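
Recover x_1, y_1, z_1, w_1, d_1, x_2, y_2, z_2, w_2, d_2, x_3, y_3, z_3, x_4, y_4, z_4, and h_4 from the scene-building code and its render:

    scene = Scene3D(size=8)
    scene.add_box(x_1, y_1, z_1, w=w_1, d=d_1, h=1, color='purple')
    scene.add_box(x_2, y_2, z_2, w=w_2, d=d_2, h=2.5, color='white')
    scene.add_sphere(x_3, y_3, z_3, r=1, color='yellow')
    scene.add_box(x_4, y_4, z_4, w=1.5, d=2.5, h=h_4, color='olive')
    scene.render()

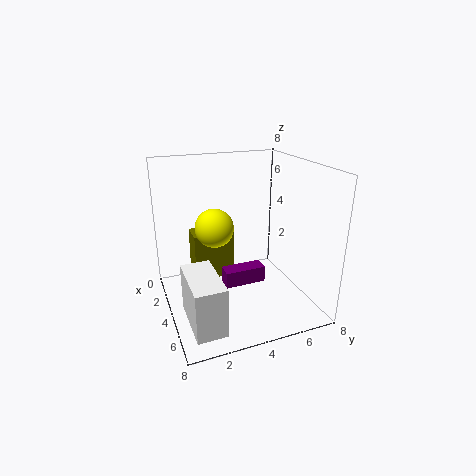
x_1 = 2.5; y_1 = 3.5; z_1 = 0.5; w_1 = 1; d_1 = 2.5; x_2 = 5; y_2 = 0.5; z_2 = 1; w_2 = 3; d_2 = 1.5; x_3 = 4.5; y_3 = 2.5; z_3 = 5; x_4 = 0.5; y_4 = 2; z_4 = 0.5; h_4 = 3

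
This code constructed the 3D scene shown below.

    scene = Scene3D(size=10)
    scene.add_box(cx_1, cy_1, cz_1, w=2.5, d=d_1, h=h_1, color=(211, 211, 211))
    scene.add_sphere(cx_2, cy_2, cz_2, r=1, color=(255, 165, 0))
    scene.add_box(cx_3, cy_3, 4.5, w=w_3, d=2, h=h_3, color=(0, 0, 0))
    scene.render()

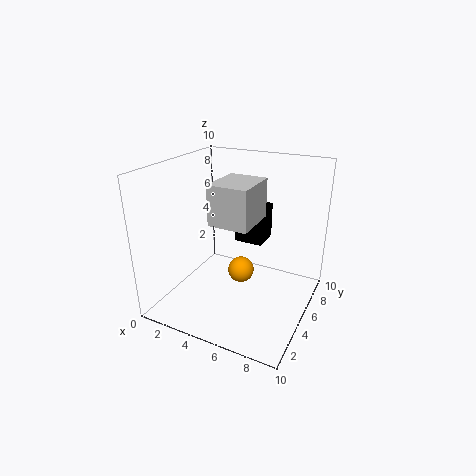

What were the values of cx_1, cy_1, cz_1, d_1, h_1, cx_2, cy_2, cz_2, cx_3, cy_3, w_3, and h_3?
cx_1 = 4.5; cy_1 = 2; cz_1 = 7; d_1 = 3; h_1 = 2.5; cx_2 = 4.5; cy_2 = 6.5; cz_2 = 1.5; cx_3 = 4.5; cy_3 = 5.5; w_3 = 2; h_3 = 2.5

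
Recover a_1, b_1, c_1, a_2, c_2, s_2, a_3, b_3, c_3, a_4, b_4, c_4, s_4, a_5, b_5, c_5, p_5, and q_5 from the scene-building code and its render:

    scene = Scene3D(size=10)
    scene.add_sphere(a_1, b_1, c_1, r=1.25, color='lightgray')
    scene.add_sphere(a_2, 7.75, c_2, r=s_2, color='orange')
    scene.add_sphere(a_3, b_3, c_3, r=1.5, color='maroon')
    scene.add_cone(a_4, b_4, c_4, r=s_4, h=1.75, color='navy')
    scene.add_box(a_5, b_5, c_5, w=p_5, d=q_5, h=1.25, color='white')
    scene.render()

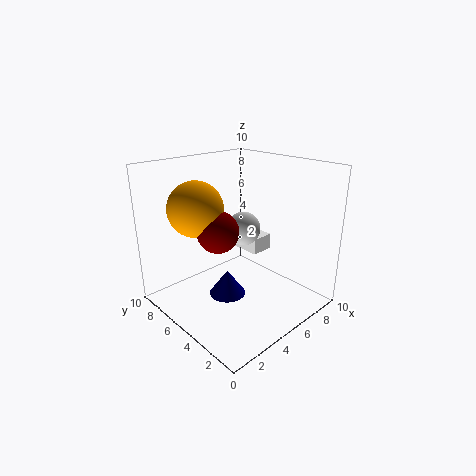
a_1 = 6.5
b_1 = 6
c_1 = 5
a_2 = 3.5
c_2 = 6.75
s_2 = 2
a_3 = 4.25
b_3 = 6.25
c_3 = 5.25
a_4 = 3.75
b_4 = 4.75
c_4 = 1.25
s_4 = 1.25
a_5 = 7.25
b_5 = 5.5
c_5 = 2.75
p_5 = 1.75
q_5 = 2.75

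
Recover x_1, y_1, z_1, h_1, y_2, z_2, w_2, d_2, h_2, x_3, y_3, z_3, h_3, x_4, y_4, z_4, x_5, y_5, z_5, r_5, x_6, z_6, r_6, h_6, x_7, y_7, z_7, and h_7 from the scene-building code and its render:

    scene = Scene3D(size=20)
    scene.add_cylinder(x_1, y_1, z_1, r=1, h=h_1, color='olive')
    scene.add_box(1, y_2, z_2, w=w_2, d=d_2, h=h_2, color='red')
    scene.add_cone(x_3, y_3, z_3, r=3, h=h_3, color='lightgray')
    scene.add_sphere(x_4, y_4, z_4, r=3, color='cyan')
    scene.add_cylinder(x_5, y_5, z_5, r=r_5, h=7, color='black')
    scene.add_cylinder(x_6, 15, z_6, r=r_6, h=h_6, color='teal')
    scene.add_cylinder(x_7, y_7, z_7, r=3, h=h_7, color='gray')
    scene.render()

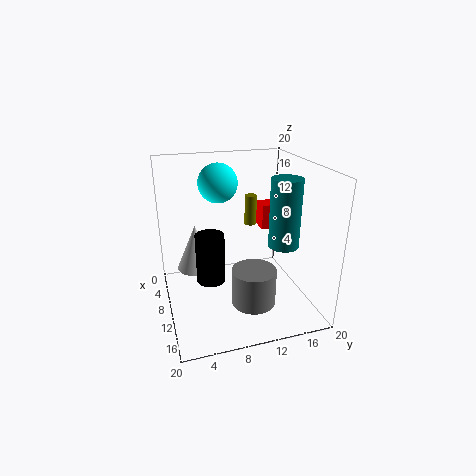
x_1 = 1, y_1 = 15, z_1 = 8, h_1 = 5, y_2 = 16, z_2 = 8, w_2 = 3, d_2 = 3, h_2 = 4, x_3 = 4, y_3 = 5, z_3 = 3, h_3 = 7, x_4 = 3, y_4 = 9, z_4 = 16, x_5 = 10, y_5 = 6, z_5 = 4, r_5 = 2, x_6 = 14, z_6 = 10, r_6 = 2, h_6 = 9, x_7 = 14, y_7 = 11, z_7 = 2, h_7 = 5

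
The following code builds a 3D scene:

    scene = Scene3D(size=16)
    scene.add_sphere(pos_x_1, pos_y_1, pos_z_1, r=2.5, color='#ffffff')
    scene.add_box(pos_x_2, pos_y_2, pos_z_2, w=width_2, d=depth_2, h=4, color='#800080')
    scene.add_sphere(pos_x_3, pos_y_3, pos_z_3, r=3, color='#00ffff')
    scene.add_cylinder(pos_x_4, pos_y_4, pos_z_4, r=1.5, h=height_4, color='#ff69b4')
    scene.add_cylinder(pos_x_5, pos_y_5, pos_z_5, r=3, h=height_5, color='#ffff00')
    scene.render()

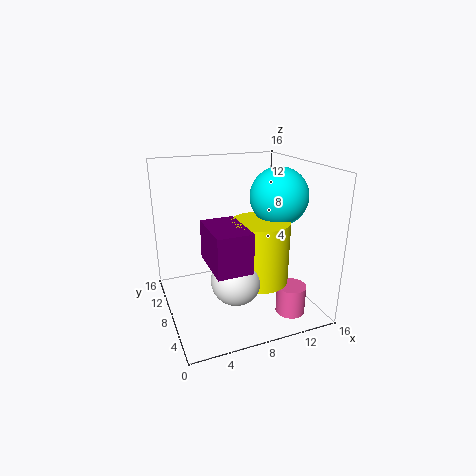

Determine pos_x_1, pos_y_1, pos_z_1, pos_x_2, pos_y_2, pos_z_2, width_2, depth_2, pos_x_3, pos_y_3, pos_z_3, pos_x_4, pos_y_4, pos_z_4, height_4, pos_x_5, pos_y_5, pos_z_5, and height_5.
pos_x_1 = 6; pos_y_1 = 3.5; pos_z_1 = 5.5; pos_x_2 = 3.5; pos_y_2 = 1.5; pos_z_2 = 7; width_2 = 3.5; depth_2 = 5.5; pos_x_3 = 11.5; pos_y_3 = 5.5; pos_z_3 = 13; pos_x_4 = 11.5; pos_y_4 = 2; pos_z_4 = 1.5; height_4 = 3; pos_x_5 = 9; pos_y_5 = 4.5; pos_z_5 = 4.5; height_5 = 6.5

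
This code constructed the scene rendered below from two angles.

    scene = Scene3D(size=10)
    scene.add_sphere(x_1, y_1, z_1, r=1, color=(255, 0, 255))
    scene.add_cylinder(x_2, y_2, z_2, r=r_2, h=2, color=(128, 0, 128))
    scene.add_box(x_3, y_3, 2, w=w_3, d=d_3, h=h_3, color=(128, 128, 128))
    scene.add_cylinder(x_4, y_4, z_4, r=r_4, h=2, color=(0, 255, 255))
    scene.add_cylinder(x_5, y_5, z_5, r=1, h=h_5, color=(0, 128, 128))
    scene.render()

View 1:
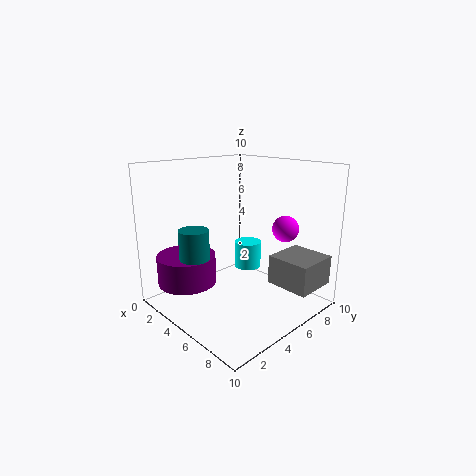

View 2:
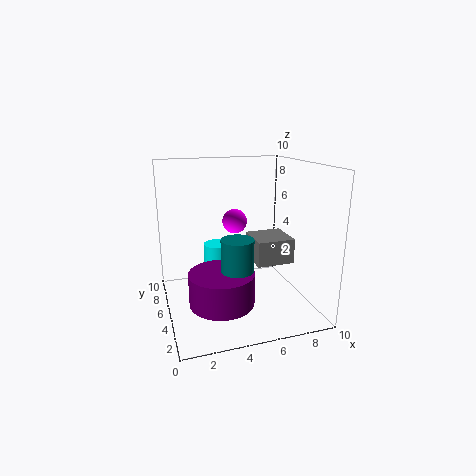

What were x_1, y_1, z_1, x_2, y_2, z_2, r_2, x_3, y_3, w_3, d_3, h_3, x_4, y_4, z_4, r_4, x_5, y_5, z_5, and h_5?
x_1 = 6
y_1 = 9
z_1 = 5
x_2 = 3
y_2 = 2
z_2 = 2
r_2 = 2
x_3 = 7
y_3 = 6
w_3 = 3
d_3 = 3
h_3 = 2
x_4 = 4
y_4 = 7
z_4 = 2
r_4 = 1
x_5 = 4
y_5 = 2
z_5 = 3
h_5 = 3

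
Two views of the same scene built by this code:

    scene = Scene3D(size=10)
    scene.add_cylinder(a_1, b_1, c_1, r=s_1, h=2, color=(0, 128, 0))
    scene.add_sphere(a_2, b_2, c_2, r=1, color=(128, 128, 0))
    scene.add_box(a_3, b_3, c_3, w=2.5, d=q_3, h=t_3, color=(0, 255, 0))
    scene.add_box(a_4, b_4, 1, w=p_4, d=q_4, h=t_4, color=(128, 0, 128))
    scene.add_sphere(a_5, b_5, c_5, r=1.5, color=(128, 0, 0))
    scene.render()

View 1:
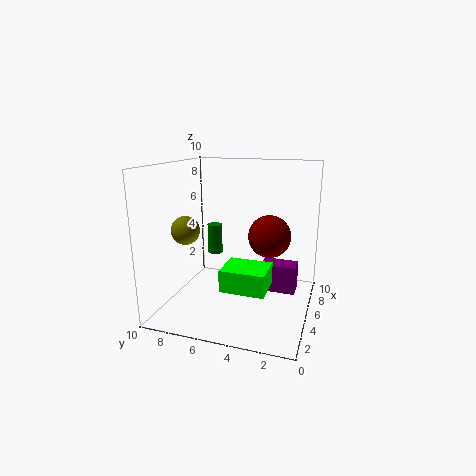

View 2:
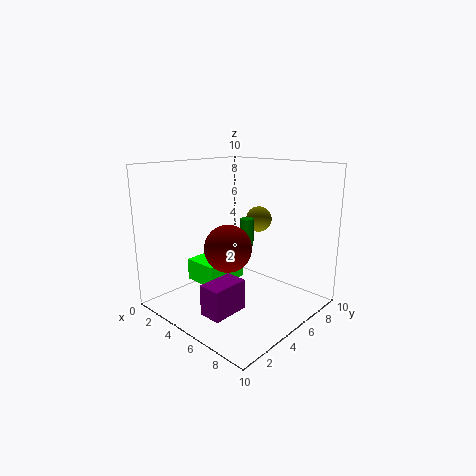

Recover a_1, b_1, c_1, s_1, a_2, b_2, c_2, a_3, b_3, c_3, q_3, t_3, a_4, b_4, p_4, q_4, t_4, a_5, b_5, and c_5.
a_1 = 4.5; b_1 = 6.5; c_1 = 4; s_1 = 0.5; a_2 = 4; b_2 = 8.5; c_2 = 5.5; a_3 = 2.5; b_3 = 2.5; c_3 = 2; q_3 = 3; t_3 = 1.5; a_4 = 5.5; b_4 = 1; p_4 = 1.5; q_4 = 2.5; t_4 = 2; a_5 = 6; b_5 = 3; c_5 = 5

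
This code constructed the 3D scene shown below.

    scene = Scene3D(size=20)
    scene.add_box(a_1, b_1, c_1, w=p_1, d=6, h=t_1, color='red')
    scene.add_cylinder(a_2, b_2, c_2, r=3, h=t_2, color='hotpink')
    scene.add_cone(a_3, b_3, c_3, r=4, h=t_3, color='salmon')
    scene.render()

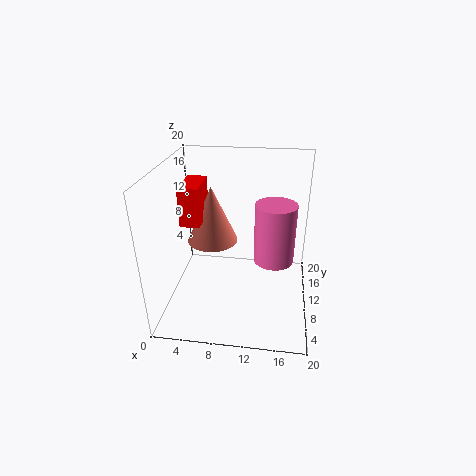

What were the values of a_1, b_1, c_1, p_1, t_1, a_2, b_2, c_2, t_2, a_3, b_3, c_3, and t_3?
a_1 = 1, b_1 = 12, c_1 = 10, p_1 = 3, t_1 = 6, a_2 = 15, b_2 = 13, c_2 = 5, t_2 = 9, a_3 = 5, b_3 = 16, c_3 = 6, t_3 = 9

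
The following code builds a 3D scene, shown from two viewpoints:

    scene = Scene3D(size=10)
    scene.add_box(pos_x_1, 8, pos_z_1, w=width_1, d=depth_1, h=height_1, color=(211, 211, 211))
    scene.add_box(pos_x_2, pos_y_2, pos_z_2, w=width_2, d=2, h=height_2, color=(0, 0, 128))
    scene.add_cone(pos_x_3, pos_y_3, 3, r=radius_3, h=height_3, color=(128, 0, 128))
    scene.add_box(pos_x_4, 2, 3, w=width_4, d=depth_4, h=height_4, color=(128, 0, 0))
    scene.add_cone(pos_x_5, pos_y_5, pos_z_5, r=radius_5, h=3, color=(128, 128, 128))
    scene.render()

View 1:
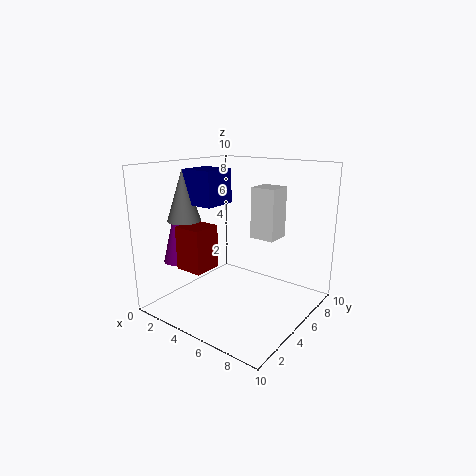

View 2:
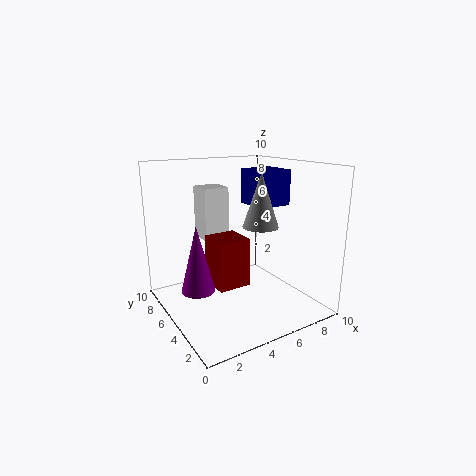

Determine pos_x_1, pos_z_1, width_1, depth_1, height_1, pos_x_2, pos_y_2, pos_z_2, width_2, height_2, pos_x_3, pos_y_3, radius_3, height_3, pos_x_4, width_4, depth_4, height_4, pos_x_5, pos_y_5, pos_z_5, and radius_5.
pos_x_1 = 4; pos_z_1 = 4; width_1 = 2; depth_1 = 2; height_1 = 4; pos_x_2 = 4; pos_y_2 = 1; pos_z_2 = 8; width_2 = 2; height_2 = 2; pos_x_3 = 1; pos_y_3 = 3; radius_3 = 1; height_3 = 4; pos_x_4 = 2; width_4 = 2; depth_4 = 2; height_4 = 3; pos_x_5 = 4; pos_y_5 = 1; pos_z_5 = 7; radius_5 = 1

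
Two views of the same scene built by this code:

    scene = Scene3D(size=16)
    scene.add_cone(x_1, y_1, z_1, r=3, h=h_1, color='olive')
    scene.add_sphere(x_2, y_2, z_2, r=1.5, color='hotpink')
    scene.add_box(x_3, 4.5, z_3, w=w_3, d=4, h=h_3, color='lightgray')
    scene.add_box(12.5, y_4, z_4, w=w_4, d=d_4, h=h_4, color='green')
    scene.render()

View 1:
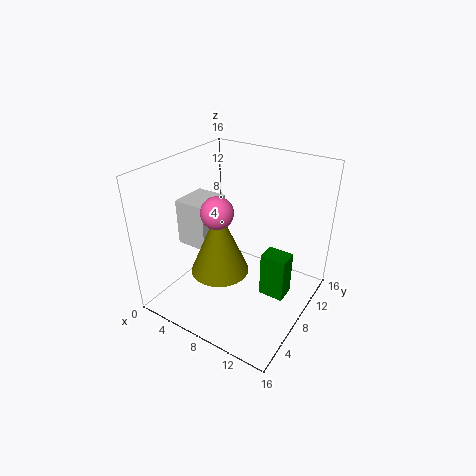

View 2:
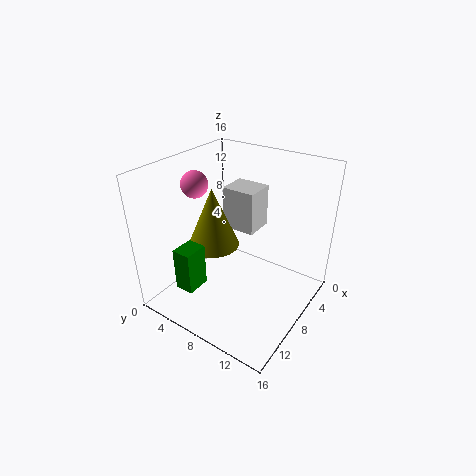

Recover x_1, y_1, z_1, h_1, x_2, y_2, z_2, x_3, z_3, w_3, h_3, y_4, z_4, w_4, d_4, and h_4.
x_1 = 8; y_1 = 4.5; z_1 = 6; h_1 = 7; x_2 = 9; y_2 = 3; z_2 = 13.5; x_3 = 2.5; z_3 = 7.5; w_3 = 3.5; h_3 = 5; y_4 = 5; z_4 = 4.5; w_4 = 2.5; d_4 = 2; h_4 = 4.5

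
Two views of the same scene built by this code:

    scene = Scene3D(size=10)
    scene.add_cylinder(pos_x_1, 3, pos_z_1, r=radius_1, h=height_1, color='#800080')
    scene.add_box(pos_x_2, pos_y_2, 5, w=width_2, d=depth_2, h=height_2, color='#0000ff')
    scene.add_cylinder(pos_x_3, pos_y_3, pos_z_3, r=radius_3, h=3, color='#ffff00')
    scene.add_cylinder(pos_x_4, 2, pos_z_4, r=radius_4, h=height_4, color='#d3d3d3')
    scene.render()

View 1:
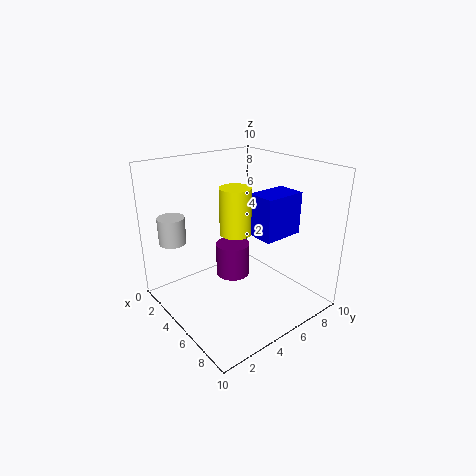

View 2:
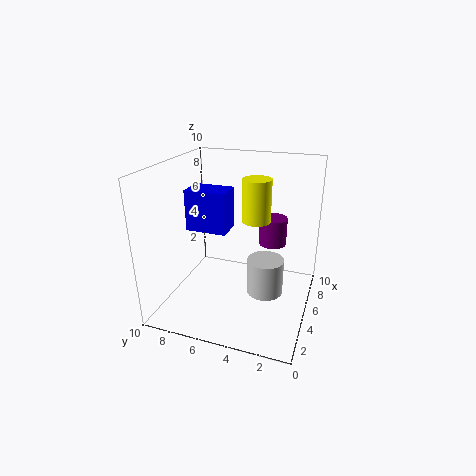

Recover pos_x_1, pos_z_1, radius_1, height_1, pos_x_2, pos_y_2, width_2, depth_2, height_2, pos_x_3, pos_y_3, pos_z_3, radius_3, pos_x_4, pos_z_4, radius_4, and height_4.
pos_x_1 = 7, pos_z_1 = 4, radius_1 = 1, height_1 = 2, pos_x_2 = 5, pos_y_2 = 6, width_2 = 2, depth_2 = 3, height_2 = 3, pos_x_3 = 6, pos_y_3 = 4, pos_z_3 = 6, radius_3 = 1, pos_x_4 = 1, pos_z_4 = 4, radius_4 = 1, height_4 = 2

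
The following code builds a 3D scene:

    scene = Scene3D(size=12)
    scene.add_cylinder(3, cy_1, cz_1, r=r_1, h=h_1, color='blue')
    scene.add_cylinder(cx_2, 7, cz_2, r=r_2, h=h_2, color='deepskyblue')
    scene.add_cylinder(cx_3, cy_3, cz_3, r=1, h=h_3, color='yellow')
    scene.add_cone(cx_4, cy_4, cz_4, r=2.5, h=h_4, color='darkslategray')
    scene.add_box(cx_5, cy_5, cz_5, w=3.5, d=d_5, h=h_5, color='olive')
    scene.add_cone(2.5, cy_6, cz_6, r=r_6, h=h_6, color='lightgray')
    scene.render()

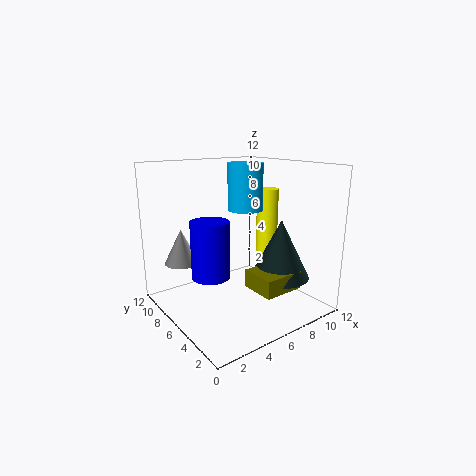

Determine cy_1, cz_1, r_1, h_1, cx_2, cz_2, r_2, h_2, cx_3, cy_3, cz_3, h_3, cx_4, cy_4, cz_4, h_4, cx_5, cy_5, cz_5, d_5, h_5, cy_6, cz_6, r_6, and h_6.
cy_1 = 5.5, cz_1 = 3.5, r_1 = 1.5, h_1 = 4.5, cx_2 = 7.5, cz_2 = 8, r_2 = 1.5, h_2 = 4, cx_3 = 10.5, cy_3 = 7.5, cz_3 = 3.5, h_3 = 6, cx_4 = 9, cy_4 = 4, cz_4 = 2.5, h_4 = 5, cx_5 = 6, cy_5 = 2, cz_5 = 2, d_5 = 3, h_5 = 1.5, cy_6 = 9.5, cz_6 = 3.5, r_6 = 1.5, h_6 = 3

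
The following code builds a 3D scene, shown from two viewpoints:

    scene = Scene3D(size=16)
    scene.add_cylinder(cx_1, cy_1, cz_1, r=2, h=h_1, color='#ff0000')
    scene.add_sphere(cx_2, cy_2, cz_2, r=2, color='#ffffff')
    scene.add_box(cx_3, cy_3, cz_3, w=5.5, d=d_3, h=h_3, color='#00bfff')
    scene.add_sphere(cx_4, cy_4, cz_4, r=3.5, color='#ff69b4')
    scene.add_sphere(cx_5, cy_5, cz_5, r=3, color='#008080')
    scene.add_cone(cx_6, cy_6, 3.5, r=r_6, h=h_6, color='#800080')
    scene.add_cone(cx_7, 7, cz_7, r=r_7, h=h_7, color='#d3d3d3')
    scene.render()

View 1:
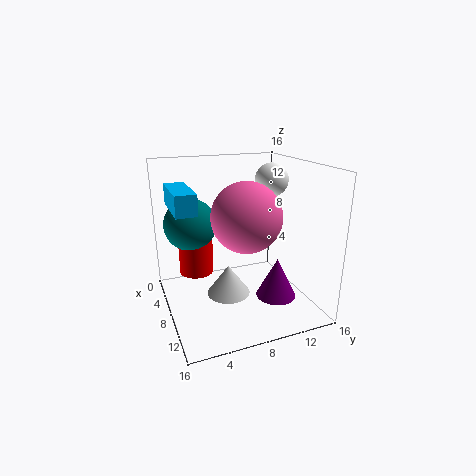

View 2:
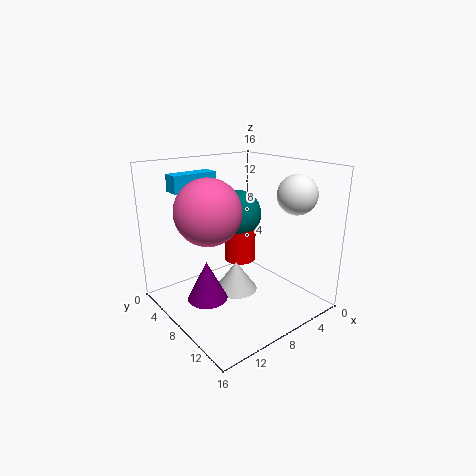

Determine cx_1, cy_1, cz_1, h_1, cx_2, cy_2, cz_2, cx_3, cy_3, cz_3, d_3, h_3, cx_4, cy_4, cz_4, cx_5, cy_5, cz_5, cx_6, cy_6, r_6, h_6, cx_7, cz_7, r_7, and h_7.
cx_1 = 4.5; cy_1 = 4; cz_1 = 3; h_1 = 4.5; cx_2 = 5; cy_2 = 13.5; cz_2 = 13.5; cx_3 = 7; cy_3 = 0.5; cz_3 = 12.5; d_3 = 2; h_3 = 2; cx_4 = 11.5; cy_4 = 7.5; cz_4 = 11.5; cx_5 = 4.5; cy_5 = 3.5; cz_5 = 9; cx_6 = 13.5; cy_6 = 10; r_6 = 2; h_6 = 4; cx_7 = 7.5; cz_7 = 1; r_7 = 2.5; h_7 = 3.5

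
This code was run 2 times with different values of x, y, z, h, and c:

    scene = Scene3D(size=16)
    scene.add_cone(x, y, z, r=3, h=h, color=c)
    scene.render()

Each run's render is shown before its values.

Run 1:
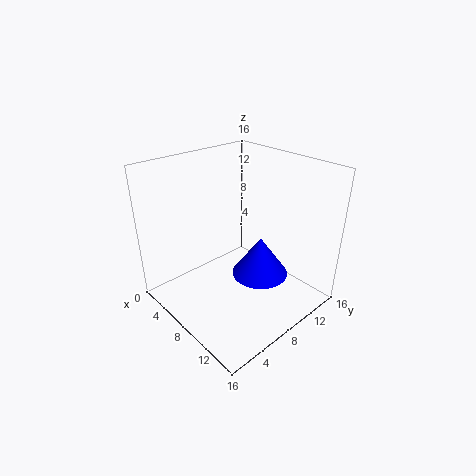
x = 11, y = 8.5, z = 4.75, h = 4.25, c = 'blue'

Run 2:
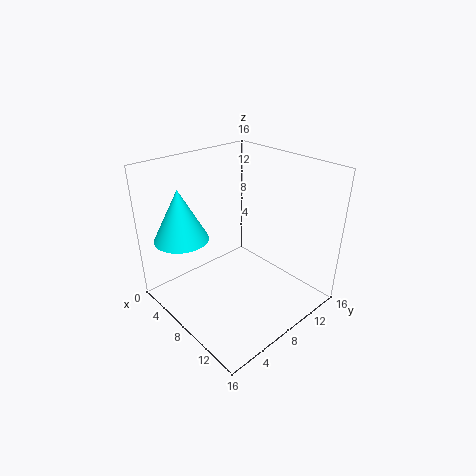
x = 4, y = 3.25, z = 8, h = 5.75, c = 'cyan'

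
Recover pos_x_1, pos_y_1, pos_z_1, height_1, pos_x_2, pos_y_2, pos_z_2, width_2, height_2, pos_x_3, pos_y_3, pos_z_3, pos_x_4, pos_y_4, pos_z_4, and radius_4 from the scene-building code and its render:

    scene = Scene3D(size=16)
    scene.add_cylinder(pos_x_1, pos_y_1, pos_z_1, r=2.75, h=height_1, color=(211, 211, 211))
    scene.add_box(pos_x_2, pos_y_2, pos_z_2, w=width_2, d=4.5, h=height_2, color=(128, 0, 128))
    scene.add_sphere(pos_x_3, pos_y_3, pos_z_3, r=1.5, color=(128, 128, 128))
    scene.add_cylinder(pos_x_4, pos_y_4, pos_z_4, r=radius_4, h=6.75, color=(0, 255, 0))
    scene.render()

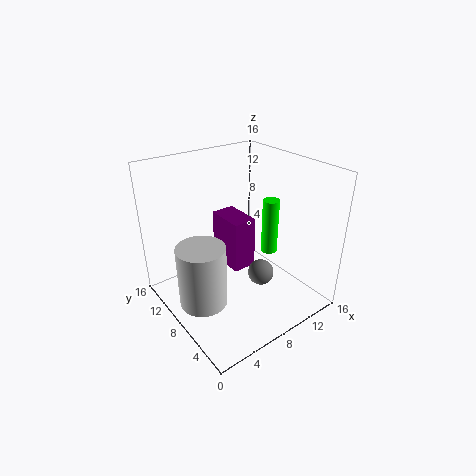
pos_x_1 = 3.75, pos_y_1 = 9, pos_z_1 = 0.5, height_1 = 7.25, pos_x_2 = 7.5, pos_y_2 = 7.75, pos_z_2 = 3.75, width_2 = 2.75, height_2 = 6, pos_x_3 = 10.25, pos_y_3 = 6.5, pos_z_3 = 3.25, pos_x_4 = 13.25, pos_y_4 = 8.5, pos_z_4 = 4.25, radius_4 = 1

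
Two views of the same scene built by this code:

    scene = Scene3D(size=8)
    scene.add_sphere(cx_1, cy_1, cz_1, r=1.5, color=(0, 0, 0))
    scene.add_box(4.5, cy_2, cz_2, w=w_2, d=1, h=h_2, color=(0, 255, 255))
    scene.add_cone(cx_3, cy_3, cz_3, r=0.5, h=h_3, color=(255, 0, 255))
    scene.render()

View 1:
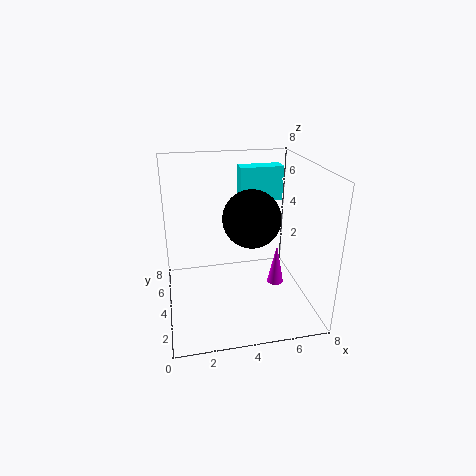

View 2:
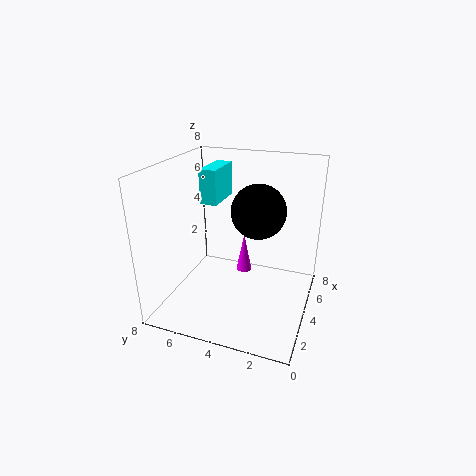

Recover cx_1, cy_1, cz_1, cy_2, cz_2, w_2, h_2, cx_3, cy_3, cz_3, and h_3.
cx_1 = 4.5
cy_1 = 3
cz_1 = 5.5
cy_2 = 5.5
cz_2 = 5.5
w_2 = 2.5
h_2 = 2
cx_3 = 6.5
cy_3 = 4.5
cz_3 = 0.5
h_3 = 2.5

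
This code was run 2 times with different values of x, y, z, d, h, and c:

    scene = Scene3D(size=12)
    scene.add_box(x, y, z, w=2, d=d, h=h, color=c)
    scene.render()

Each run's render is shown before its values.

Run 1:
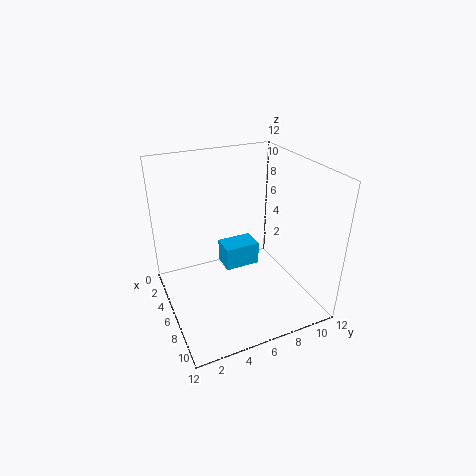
x = 4; y = 5; z = 3; d = 3; h = 2; c = 'deepskyblue'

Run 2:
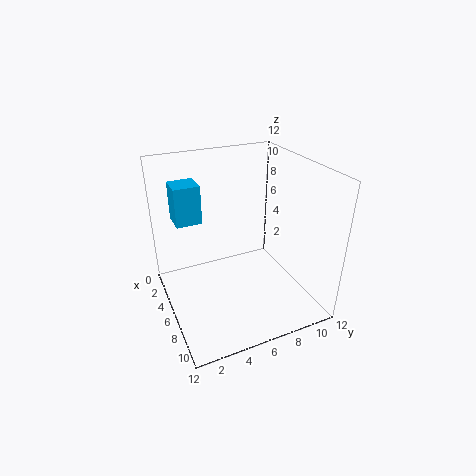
x = 4; y = 1; z = 8; d = 2; h = 3; c = 'deepskyblue'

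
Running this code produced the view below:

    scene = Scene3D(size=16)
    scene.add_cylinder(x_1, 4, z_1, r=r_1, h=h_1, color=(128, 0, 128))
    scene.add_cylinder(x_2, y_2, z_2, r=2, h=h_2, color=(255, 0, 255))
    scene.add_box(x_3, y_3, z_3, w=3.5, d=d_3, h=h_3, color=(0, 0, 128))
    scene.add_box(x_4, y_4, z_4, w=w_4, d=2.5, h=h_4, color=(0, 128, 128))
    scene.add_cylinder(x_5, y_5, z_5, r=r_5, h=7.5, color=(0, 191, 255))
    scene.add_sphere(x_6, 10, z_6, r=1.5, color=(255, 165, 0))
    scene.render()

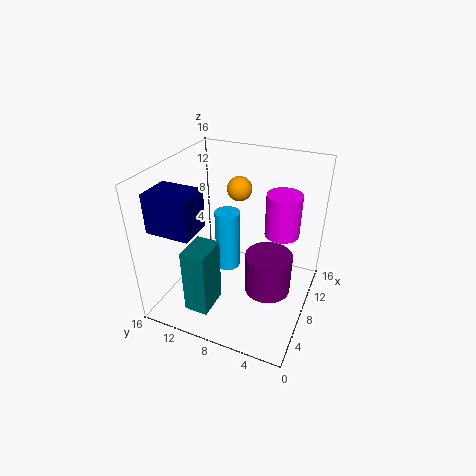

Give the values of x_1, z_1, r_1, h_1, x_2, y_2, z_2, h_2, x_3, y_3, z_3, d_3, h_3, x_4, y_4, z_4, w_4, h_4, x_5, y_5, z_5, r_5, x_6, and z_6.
x_1 = 7, z_1 = 3, r_1 = 2.5, h_1 = 4.5, x_2 = 11.5, y_2 = 4, z_2 = 7.5, h_2 = 5, x_3 = 1, y_3 = 10, z_3 = 11, d_3 = 4.5, h_3 = 4, x_4 = 1, y_4 = 8.5, z_4 = 2.5, w_4 = 3.5, h_4 = 7, x_5 = 10.5, y_5 = 10.5, z_5 = 2, r_5 = 1.5, x_6 = 13, z_6 = 11.5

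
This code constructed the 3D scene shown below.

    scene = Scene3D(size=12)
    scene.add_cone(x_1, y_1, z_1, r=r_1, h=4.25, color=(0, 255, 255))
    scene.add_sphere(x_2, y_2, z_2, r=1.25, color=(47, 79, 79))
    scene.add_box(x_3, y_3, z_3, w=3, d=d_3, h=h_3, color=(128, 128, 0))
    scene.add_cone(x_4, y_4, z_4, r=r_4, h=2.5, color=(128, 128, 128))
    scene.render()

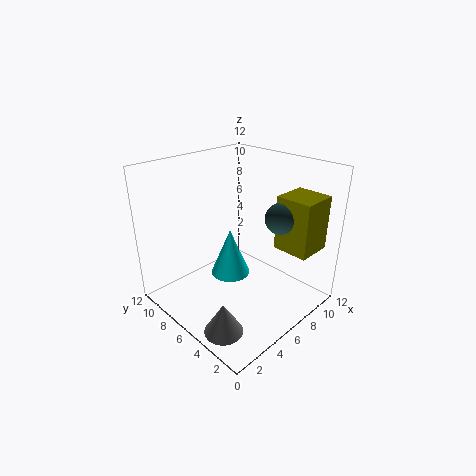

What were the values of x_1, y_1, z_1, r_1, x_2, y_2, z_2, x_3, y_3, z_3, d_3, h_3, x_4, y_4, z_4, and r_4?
x_1 = 6.5, y_1 = 7.5, z_1 = 1.75, r_1 = 1.75, x_2 = 8, y_2 = 3.25, z_2 = 8, x_3 = 8, y_3 = 0.75, z_3 = 5.25, d_3 = 3, h_3 = 4.5, x_4 = 1.75, y_4 = 3.25, z_4 = 0.5, r_4 = 1.5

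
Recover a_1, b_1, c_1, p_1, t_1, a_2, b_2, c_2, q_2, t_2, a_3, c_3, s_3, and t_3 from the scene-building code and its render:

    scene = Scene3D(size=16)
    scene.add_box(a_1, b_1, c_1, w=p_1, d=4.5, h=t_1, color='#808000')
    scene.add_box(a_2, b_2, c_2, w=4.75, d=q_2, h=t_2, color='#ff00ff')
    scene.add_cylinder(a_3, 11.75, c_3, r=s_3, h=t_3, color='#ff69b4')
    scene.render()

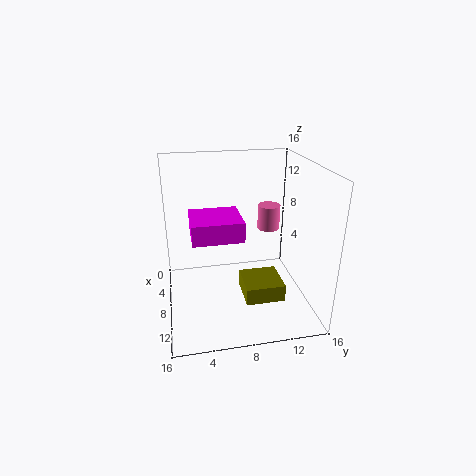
a_1 = 6.25
b_1 = 8.5
c_1 = 0.75
p_1 = 4.5
t_1 = 2
a_2 = 8
b_2 = 2.75
c_2 = 9.75
q_2 = 5
t_2 = 2
a_3 = 7
c_3 = 8.5
s_3 = 1.25
t_3 = 2.75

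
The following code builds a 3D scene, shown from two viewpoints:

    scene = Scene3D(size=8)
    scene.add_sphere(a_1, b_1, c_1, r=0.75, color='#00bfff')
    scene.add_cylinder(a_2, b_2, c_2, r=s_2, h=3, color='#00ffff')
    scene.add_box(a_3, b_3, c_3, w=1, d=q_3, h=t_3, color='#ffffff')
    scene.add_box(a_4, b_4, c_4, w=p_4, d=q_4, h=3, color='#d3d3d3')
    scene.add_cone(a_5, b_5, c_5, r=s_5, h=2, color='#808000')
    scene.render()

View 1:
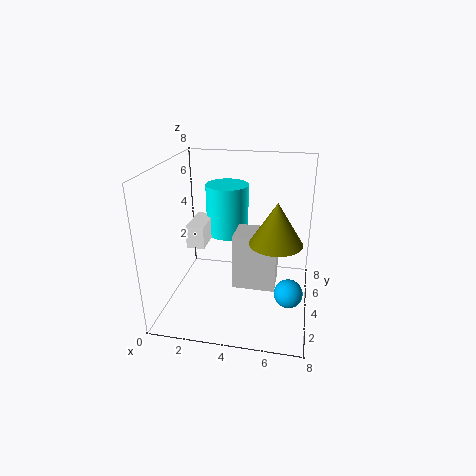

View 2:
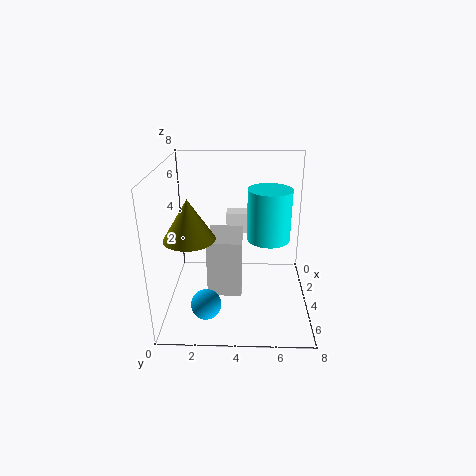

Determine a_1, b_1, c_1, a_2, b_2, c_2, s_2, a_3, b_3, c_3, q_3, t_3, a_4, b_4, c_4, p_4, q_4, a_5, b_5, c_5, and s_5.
a_1 = 7
b_1 = 2.5
c_1 = 1.75
a_2 = 3
b_2 = 5.75
c_2 = 3.5
s_2 = 1.25
a_3 = 1.25
b_3 = 3.25
c_3 = 3.5
q_3 = 2.25
t_3 = 1.25
a_4 = 4
b_4 = 2.5
c_4 = 1.75
p_4 = 2.25
q_4 = 1.75
a_5 = 6.25
b_5 = 1.75
c_5 = 5
s_5 = 1.25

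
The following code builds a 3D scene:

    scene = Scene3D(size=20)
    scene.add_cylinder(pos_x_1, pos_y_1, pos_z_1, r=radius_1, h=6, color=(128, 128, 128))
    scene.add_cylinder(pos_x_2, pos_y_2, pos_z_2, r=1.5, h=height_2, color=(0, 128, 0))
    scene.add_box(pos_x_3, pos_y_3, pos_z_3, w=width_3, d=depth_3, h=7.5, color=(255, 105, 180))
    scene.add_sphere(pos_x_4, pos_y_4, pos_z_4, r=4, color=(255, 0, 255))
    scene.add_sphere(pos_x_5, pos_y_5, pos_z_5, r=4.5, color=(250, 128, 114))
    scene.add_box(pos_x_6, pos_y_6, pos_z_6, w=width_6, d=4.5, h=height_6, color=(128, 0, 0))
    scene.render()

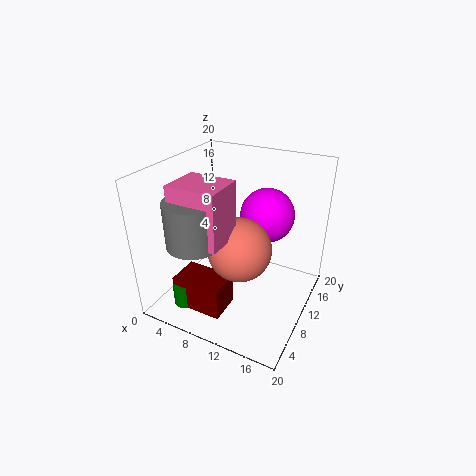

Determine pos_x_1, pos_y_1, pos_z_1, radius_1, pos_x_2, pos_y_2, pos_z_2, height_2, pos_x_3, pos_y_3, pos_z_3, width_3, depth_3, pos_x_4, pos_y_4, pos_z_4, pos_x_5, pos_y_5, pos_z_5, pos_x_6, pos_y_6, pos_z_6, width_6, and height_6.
pos_x_1 = 6.5, pos_y_1 = 4.5, pos_z_1 = 11, radius_1 = 3.5, pos_x_2 = 4.5, pos_y_2 = 4, pos_z_2 = 1, height_2 = 3.5, pos_x_3 = 4, pos_y_3 = 3, pos_z_3 = 11.5, width_3 = 6.5, depth_3 = 5.5, pos_x_4 = 12, pos_y_4 = 15.5, pos_z_4 = 11.5, pos_x_5 = 10.5, pos_y_5 = 9.5, pos_z_5 = 8.5, pos_x_6 = 3.5, pos_y_6 = 3, pos_z_6 = 1, width_6 = 7, height_6 = 4.5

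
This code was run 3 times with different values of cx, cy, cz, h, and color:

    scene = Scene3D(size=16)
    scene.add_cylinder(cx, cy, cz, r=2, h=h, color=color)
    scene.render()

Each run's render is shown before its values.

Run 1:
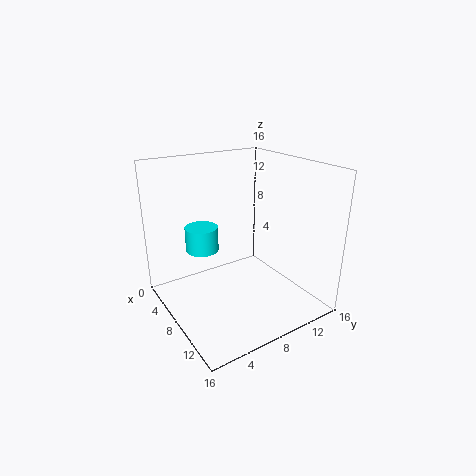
cx = 3
cy = 6
cz = 5
h = 3
color = 'cyan'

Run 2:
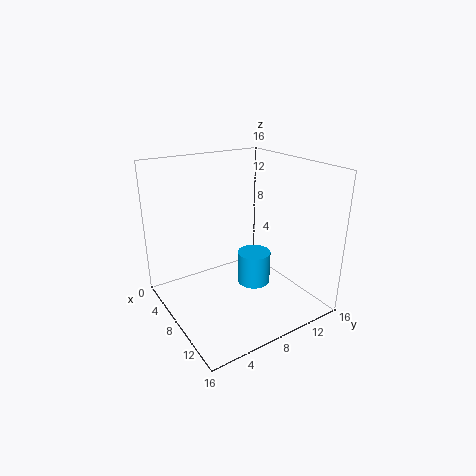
cx = 7
cy = 11
cz = 1
h = 4
color = 'deepskyblue'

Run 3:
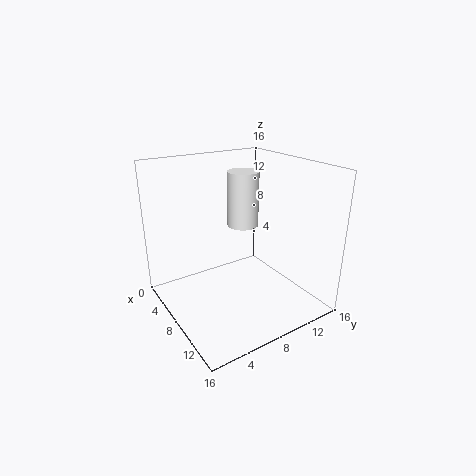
cx = 3
cy = 12
cz = 7
h = 7
color = 'white'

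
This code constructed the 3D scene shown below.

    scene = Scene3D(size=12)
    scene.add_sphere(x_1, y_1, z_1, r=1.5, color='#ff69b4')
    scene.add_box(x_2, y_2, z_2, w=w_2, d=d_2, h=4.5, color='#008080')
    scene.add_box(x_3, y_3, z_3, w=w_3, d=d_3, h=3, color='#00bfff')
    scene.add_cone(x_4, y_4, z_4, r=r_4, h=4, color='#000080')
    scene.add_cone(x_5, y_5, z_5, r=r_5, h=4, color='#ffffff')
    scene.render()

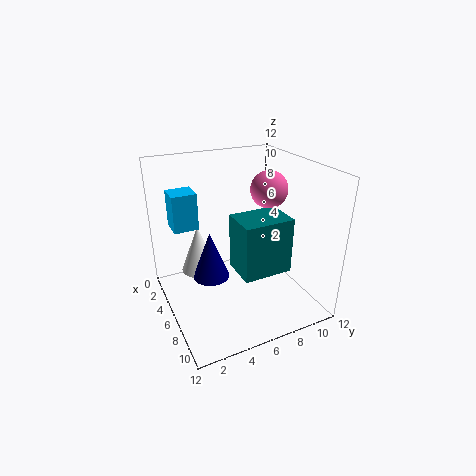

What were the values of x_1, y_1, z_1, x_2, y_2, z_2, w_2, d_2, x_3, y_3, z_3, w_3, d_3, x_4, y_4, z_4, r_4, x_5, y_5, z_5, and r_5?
x_1 = 6.5
y_1 = 8.5
z_1 = 10
x_2 = 6.5
y_2 = 5
z_2 = 4
w_2 = 3
d_2 = 4
x_3 = 3
y_3 = 1
z_3 = 7
w_3 = 2
d_3 = 2
x_4 = 6
y_4 = 3.5
z_4 = 3
r_4 = 1.5
x_5 = 4.5
y_5 = 3
z_5 = 3
r_5 = 1.5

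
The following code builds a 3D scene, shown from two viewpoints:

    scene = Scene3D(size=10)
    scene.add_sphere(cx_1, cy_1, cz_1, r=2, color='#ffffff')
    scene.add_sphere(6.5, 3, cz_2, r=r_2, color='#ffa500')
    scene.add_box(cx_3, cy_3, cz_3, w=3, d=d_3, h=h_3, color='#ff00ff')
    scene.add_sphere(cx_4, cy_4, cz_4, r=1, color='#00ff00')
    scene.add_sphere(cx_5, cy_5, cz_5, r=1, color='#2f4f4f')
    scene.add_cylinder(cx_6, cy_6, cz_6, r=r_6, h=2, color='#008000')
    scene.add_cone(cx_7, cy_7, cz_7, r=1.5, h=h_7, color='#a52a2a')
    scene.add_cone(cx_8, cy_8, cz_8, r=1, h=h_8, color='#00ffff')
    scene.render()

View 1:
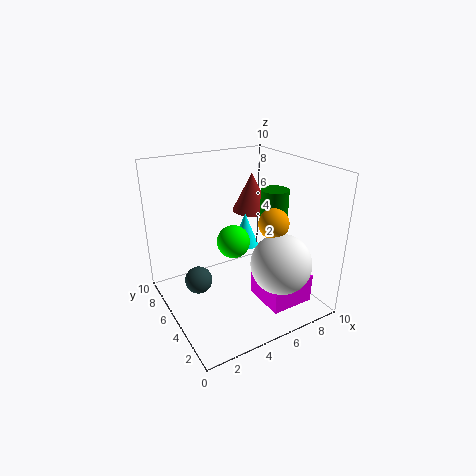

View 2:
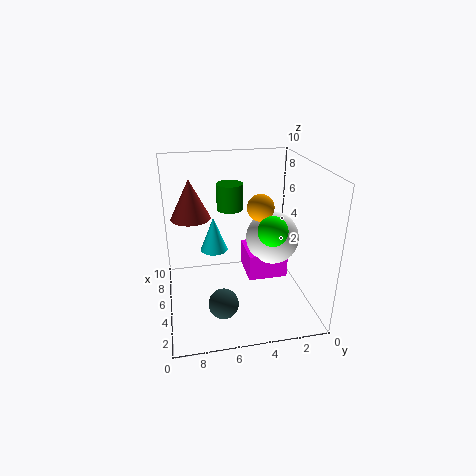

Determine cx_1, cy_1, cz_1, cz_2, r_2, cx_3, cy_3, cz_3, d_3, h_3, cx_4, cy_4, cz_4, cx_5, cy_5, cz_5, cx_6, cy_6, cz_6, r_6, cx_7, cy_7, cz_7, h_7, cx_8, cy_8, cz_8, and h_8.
cx_1 = 6.5, cy_1 = 2, cz_1 = 4, cz_2 = 6.5, r_2 = 1, cx_3 = 5.5, cy_3 = 1, cz_3 = 1, d_3 = 3, h_3 = 2, cx_4 = 3.5, cy_4 = 3, cz_4 = 6, cx_5 = 2.5, cy_5 = 6.5, cz_5 = 1.5, cx_6 = 8, cy_6 = 5, cz_6 = 6, r_6 = 1, cx_7 = 8, cy_7 = 8, cz_7 = 5.5, h_7 = 3, cx_8 = 6.5, cy_8 = 6.5, cz_8 = 3.5, h_8 = 2.5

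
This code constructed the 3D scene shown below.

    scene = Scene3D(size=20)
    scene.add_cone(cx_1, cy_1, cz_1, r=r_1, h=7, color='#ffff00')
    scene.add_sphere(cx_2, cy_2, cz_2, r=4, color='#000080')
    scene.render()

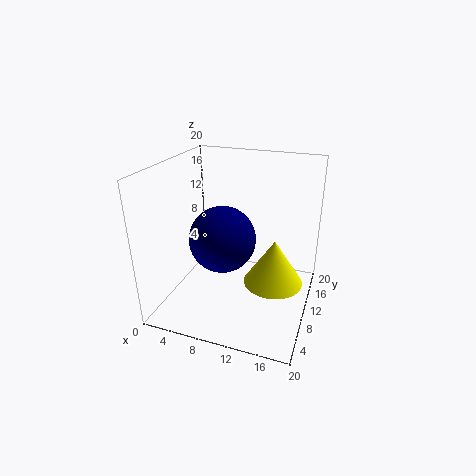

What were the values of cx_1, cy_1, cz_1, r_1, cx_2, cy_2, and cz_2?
cx_1 = 14.5, cy_1 = 13.5, cz_1 = 1.5, r_1 = 4.5, cx_2 = 10, cy_2 = 4.5, cz_2 = 12.5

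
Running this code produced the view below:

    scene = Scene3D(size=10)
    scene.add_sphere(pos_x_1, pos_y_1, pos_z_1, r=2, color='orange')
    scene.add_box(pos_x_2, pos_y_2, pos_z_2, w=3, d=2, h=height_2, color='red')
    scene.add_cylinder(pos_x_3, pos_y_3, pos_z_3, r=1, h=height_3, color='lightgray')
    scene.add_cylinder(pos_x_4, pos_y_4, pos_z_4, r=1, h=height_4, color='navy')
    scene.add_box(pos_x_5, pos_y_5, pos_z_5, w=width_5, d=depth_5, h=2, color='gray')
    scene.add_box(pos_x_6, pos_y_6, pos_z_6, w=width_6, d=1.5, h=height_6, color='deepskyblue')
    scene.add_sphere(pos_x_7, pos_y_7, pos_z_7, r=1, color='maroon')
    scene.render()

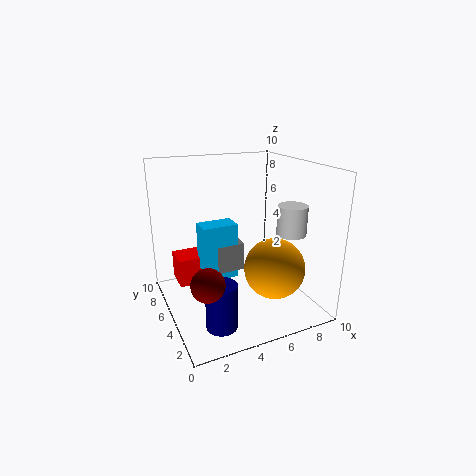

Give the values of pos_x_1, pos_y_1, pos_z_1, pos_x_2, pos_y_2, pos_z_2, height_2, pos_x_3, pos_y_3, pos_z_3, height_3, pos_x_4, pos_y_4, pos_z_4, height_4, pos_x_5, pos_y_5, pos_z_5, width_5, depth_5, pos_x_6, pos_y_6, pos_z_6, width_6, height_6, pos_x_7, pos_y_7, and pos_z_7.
pos_x_1 = 6.5
pos_y_1 = 2.5
pos_z_1 = 3.5
pos_x_2 = 1
pos_y_2 = 6
pos_z_2 = 1.5
height_2 = 2
pos_x_3 = 8
pos_y_3 = 3
pos_z_3 = 5.5
height_3 = 2
pos_x_4 = 2.5
pos_y_4 = 2
pos_z_4 = 0.5
height_4 = 3
pos_x_5 = 3.5
pos_y_5 = 5
pos_z_5 = 2.5
width_5 = 2
depth_5 = 1
pos_x_6 = 2.5
pos_y_6 = 5
pos_z_6 = 2
width_6 = 2.5
height_6 = 4
pos_x_7 = 1.5
pos_y_7 = 1.5
pos_z_7 = 4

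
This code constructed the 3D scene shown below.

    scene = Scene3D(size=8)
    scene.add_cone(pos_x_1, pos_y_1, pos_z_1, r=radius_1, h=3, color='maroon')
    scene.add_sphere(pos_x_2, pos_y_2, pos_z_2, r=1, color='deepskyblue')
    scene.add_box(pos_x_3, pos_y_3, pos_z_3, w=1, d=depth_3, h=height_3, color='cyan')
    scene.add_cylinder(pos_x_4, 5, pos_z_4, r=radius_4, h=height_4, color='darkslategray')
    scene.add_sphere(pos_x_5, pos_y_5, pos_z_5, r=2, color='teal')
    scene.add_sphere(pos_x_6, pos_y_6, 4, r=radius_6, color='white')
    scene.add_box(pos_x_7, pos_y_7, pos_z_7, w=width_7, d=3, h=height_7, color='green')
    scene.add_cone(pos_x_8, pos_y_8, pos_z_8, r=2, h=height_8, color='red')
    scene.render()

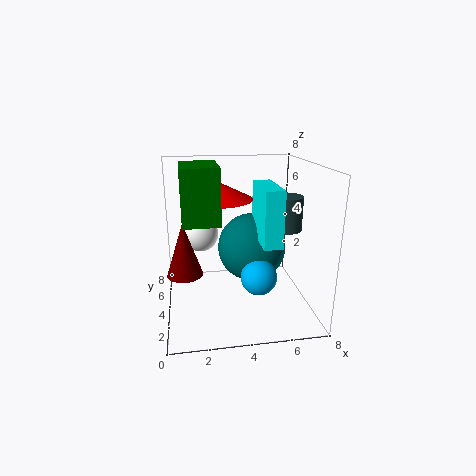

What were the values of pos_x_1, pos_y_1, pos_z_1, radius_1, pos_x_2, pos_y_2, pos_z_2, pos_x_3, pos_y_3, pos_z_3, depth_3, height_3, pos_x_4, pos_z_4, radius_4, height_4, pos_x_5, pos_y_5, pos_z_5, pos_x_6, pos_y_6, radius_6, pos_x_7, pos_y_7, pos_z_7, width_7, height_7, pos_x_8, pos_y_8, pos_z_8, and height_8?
pos_x_1 = 1; pos_y_1 = 4; pos_z_1 = 2; radius_1 = 1; pos_x_2 = 5; pos_y_2 = 3; pos_z_2 = 2; pos_x_3 = 5; pos_y_3 = 2; pos_z_3 = 4; depth_3 = 3; height_3 = 3; pos_x_4 = 7; pos_z_4 = 4; radius_4 = 1; height_4 = 2; pos_x_5 = 5; pos_y_5 = 5; pos_z_5 = 3; pos_x_6 = 2; pos_y_6 = 5; radius_6 = 1; pos_x_7 = 1; pos_y_7 = 3; pos_z_7 = 5; width_7 = 2; height_7 = 3; pos_x_8 = 3; pos_y_8 = 5; pos_z_8 = 6; height_8 = 1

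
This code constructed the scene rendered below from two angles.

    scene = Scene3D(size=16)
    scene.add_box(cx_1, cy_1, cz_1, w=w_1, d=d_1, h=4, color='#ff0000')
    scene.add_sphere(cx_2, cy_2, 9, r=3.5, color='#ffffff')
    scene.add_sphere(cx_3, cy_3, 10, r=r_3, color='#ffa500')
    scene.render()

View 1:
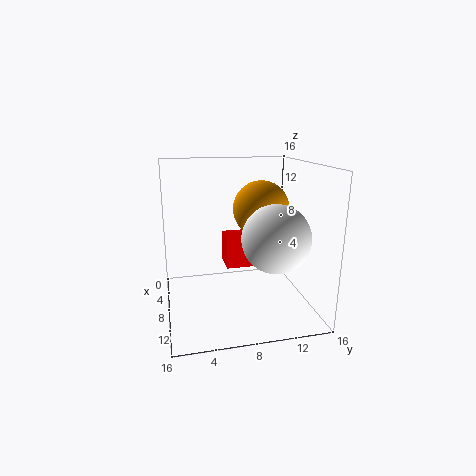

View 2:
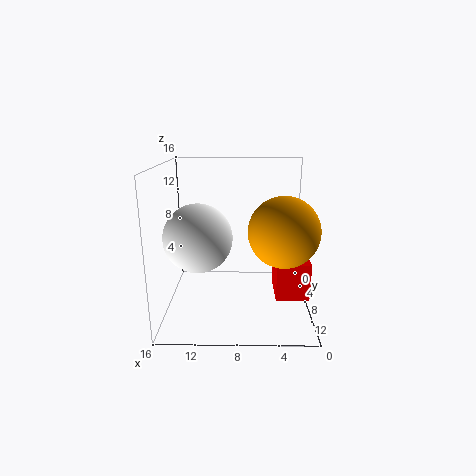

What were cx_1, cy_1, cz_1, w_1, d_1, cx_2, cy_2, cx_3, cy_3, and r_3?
cx_1 = 0.5; cy_1 = 7.5; cz_1 = 2.5; w_1 = 3.5; d_1 = 4.5; cx_2 = 12; cy_2 = 11; cx_3 = 3.5; cy_3 = 12; r_3 = 3.5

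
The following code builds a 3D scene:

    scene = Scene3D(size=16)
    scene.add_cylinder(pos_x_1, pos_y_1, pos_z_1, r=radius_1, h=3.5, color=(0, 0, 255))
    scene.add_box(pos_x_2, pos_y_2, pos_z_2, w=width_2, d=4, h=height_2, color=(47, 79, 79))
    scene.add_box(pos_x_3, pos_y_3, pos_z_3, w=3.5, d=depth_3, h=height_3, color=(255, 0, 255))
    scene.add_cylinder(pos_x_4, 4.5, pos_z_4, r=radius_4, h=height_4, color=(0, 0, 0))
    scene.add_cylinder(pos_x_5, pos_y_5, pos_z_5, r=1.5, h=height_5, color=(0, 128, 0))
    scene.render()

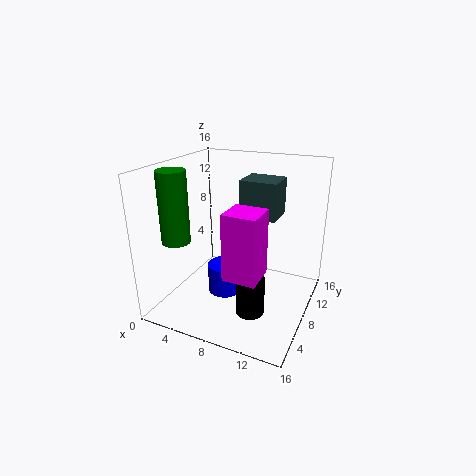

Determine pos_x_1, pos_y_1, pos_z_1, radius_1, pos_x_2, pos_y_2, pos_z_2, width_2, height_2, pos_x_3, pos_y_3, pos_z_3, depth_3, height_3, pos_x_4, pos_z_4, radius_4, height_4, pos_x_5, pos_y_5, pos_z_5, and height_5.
pos_x_1 = 6; pos_y_1 = 8.5; pos_z_1 = 0.5; radius_1 = 2; pos_x_2 = 6.5; pos_y_2 = 11.5; pos_z_2 = 9; width_2 = 4.5; height_2 = 4.5; pos_x_3 = 8.5; pos_y_3 = 3; pos_z_3 = 5.5; depth_3 = 3.5; height_3 = 7; pos_x_4 = 11; pos_z_4 = 1.5; radius_4 = 1.5; height_4 = 4; pos_x_5 = 3; pos_y_5 = 3.5; pos_z_5 = 8.5; height_5 = 7.5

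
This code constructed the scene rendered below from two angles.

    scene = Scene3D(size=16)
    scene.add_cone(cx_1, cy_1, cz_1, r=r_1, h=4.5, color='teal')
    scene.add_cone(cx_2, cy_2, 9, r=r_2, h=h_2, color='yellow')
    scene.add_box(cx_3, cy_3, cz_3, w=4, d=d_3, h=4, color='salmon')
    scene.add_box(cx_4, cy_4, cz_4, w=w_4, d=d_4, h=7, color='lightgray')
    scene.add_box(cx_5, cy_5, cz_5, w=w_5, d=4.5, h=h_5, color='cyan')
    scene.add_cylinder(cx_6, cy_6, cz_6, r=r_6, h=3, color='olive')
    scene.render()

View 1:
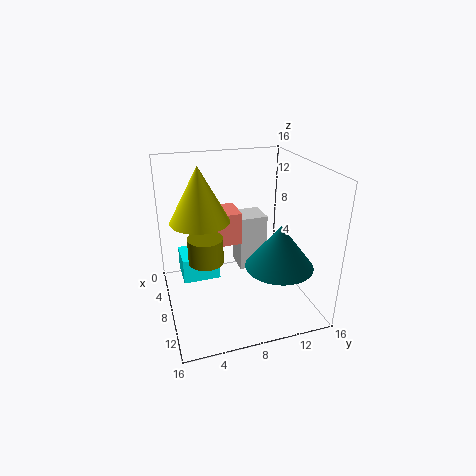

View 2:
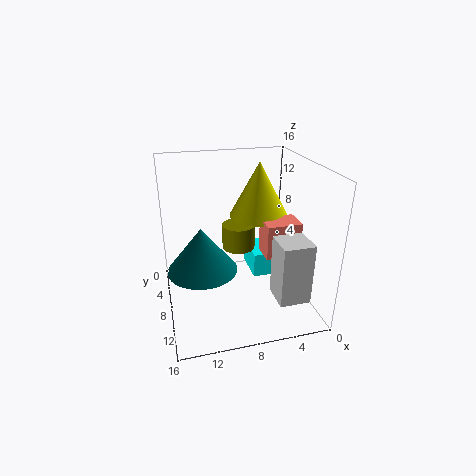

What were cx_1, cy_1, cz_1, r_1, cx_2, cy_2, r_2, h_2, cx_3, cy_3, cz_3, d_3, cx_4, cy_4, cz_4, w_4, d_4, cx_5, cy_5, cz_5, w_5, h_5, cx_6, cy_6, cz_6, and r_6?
cx_1 = 12.5
cy_1 = 11
cz_1 = 6.5
r_1 = 3.5
cx_2 = 4.5
cy_2 = 4.5
r_2 = 3.5
h_2 = 6.5
cx_3 = 1
cy_3 = 6.5
cz_3 = 5.5
d_3 = 3
cx_4 = 1
cy_4 = 9.5
cz_4 = 1.5
w_4 = 3.5
d_4 = 3.5
cx_5 = 1.5
cy_5 = 2
cz_5 = 1.5
w_5 = 4
h_5 = 3
cx_6 = 7
cy_6 = 4.5
cz_6 = 5
r_6 = 2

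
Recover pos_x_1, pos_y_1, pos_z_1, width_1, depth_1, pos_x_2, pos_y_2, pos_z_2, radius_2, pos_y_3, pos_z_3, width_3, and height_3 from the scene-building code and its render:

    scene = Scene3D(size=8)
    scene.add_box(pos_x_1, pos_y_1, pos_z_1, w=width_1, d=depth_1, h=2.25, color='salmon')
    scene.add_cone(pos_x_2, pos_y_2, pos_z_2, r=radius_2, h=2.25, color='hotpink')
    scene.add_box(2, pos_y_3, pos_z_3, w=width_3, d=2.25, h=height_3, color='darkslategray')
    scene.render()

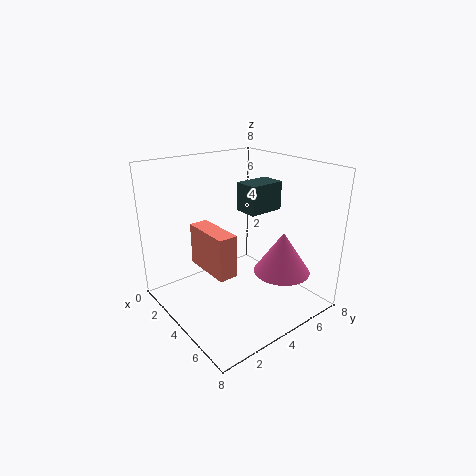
pos_x_1 = 2.75, pos_y_1 = 1.75, pos_z_1 = 2.75, width_1 = 2.75, depth_1 = 1, pos_x_2 = 6.25, pos_y_2 = 5.25, pos_z_2 = 2.5, radius_2 = 1.5, pos_y_3 = 5.5, pos_z_3 = 4.75, width_3 = 1.5, height_3 = 1.75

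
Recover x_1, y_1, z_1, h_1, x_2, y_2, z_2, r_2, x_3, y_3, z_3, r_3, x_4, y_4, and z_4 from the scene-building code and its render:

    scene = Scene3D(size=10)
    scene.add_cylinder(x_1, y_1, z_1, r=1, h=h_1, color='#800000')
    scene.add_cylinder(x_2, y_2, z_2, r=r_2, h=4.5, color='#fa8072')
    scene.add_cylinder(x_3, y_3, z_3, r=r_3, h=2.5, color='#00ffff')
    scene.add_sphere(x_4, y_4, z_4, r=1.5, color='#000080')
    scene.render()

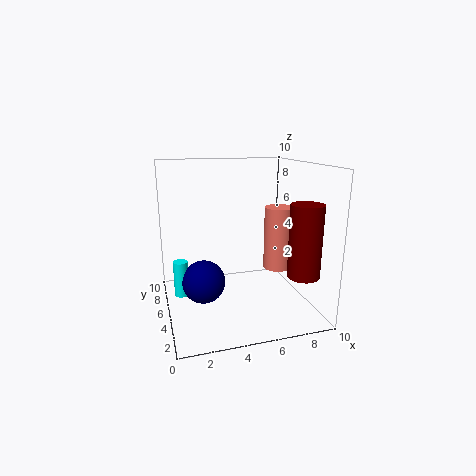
x_1 = 8, y_1 = 1, z_1 = 3.5, h_1 = 4.5, x_2 = 8, y_2 = 5, z_2 = 2.5, r_2 = 1, x_3 = 1, y_3 = 5.5, z_3 = 1, r_3 = 0.5, x_4 = 2.5, y_4 = 5, z_4 = 2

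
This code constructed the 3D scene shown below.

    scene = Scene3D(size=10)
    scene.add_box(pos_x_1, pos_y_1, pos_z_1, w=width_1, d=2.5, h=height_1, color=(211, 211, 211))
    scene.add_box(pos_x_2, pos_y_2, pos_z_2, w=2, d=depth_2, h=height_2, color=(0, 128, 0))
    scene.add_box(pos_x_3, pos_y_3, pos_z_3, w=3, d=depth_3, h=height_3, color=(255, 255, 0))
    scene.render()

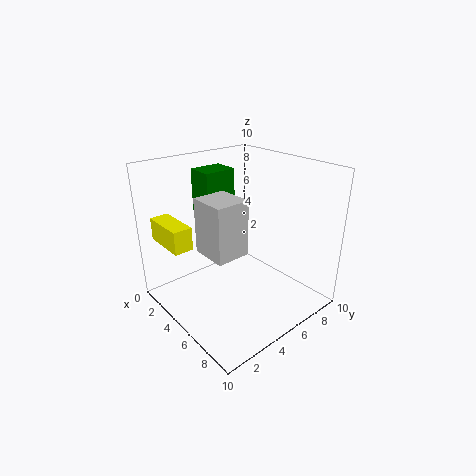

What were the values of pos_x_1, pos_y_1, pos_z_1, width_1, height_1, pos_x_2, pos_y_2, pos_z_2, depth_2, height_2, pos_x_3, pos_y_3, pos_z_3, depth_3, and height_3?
pos_x_1 = 2.75, pos_y_1 = 3, pos_z_1 = 3.75, width_1 = 2.75, height_1 = 4, pos_x_2 = 0.25, pos_y_2 = 4.5, pos_z_2 = 5.75, depth_2 = 2.5, height_2 = 3.25, pos_x_3 = 1.75, pos_y_3 = 0.25, pos_z_3 = 5.25, depth_3 = 1.25, height_3 = 1.5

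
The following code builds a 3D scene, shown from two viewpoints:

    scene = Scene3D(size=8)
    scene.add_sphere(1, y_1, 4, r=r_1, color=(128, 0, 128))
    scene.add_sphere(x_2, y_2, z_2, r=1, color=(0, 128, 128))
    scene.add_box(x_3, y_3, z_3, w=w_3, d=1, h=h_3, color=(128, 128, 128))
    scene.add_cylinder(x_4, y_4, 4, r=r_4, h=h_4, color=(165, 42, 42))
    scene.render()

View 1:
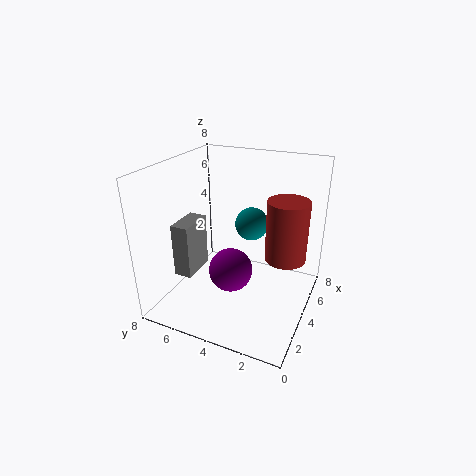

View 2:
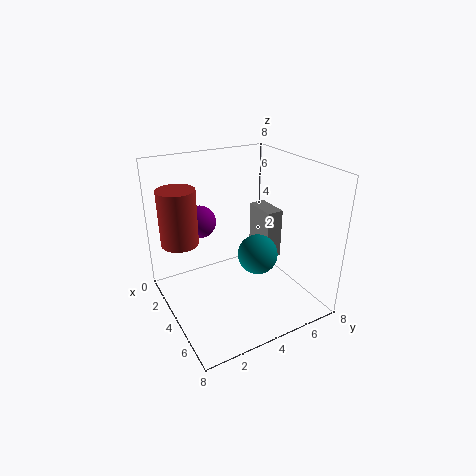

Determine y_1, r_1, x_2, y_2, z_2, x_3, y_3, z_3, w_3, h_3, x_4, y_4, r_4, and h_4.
y_1 = 3, r_1 = 1, x_2 = 6, y_2 = 4, z_2 = 4, x_3 = 2, y_3 = 6, z_3 = 2, w_3 = 2, h_3 = 3, x_4 = 3, y_4 = 1, r_4 = 1, h_4 = 3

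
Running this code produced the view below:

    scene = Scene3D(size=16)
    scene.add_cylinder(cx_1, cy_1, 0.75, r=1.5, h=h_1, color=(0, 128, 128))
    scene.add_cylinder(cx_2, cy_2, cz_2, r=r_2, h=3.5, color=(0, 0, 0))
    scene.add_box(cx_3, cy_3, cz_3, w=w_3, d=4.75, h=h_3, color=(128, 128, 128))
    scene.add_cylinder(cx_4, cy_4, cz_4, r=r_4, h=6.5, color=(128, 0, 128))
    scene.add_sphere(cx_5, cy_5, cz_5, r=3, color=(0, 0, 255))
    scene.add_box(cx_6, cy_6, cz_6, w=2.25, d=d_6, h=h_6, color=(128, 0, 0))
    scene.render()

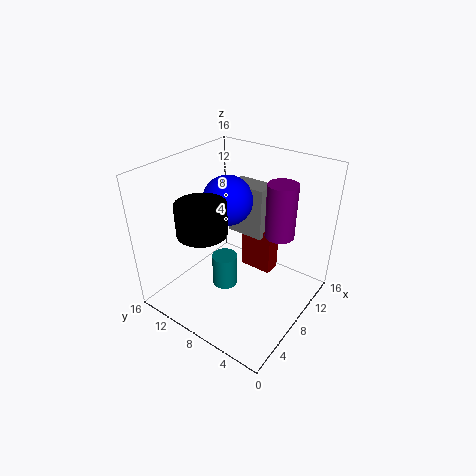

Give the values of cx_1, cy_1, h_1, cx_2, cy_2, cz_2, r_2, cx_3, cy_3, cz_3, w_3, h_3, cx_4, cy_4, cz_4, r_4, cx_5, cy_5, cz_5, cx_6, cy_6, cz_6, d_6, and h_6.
cx_1 = 8; cy_1 = 10; h_1 = 4; cx_2 = 5.25; cy_2 = 10.75; cz_2 = 9; r_2 = 2.75; cx_3 = 12.25; cy_3 = 7.75; cz_3 = 5.5; w_3 = 2.75; h_3 = 6.5; cx_4 = 12.5; cy_4 = 5.25; cz_4 = 7; r_4 = 1.75; cx_5 = 10.75; cy_5 = 11.5; cz_5 = 10.5; cx_6 = 13; cy_6 = 6.75; cz_6 = 0.25; d_6 = 4.25; h_6 = 6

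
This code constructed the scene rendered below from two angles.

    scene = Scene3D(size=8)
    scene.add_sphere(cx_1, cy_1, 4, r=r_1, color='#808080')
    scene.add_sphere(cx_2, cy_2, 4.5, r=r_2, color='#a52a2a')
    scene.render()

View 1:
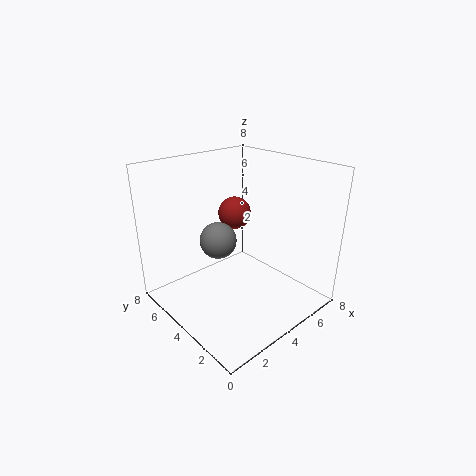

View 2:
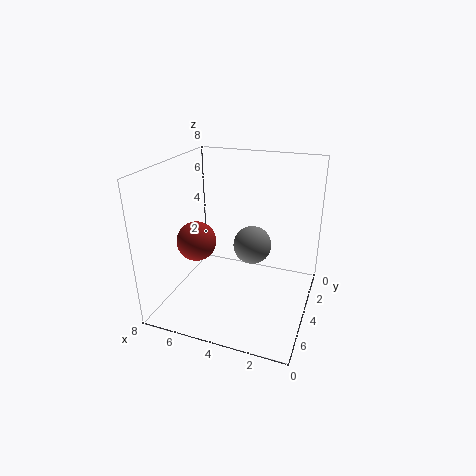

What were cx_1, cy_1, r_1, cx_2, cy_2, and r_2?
cx_1 = 3; cy_1 = 4.5; r_1 = 1; cx_2 = 5.5; cy_2 = 6; r_2 = 1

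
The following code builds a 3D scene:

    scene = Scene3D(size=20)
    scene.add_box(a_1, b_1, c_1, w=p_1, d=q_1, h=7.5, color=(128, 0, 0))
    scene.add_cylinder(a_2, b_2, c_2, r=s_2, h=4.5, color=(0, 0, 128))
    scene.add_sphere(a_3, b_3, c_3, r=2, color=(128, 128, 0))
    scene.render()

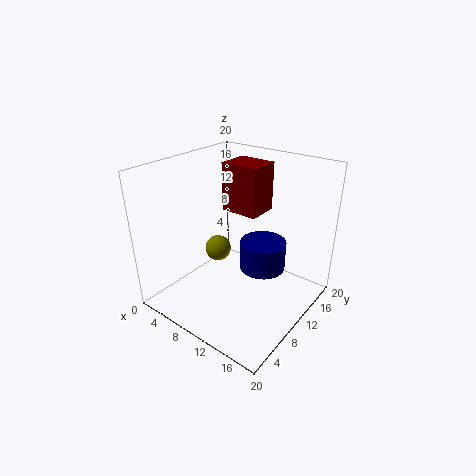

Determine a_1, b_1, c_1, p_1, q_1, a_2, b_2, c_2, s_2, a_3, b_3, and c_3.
a_1 = 3.5, b_1 = 14.5, c_1 = 11, p_1 = 6, q_1 = 5, a_2 = 11, b_2 = 15, c_2 = 3, s_2 = 3.5, a_3 = 4.5, b_3 = 12, c_3 = 5.5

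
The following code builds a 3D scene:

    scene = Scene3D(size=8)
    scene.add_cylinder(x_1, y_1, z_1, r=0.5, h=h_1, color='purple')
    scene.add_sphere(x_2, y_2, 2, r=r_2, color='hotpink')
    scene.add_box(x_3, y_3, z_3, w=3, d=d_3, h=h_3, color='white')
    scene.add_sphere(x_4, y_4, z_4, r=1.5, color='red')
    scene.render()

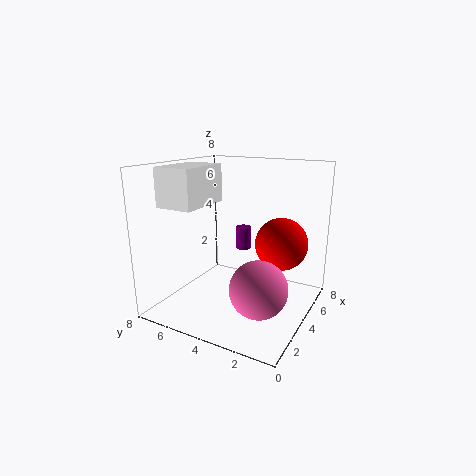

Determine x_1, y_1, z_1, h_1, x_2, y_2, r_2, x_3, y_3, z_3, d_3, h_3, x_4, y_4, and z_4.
x_1 = 7.5
y_1 = 5.5
z_1 = 2
h_1 = 1.5
x_2 = 2.5
y_2 = 2
r_2 = 1.5
x_3 = 1
y_3 = 5
z_3 = 6
d_3 = 2
h_3 = 2
x_4 = 5.5
y_4 = 2
z_4 = 3.5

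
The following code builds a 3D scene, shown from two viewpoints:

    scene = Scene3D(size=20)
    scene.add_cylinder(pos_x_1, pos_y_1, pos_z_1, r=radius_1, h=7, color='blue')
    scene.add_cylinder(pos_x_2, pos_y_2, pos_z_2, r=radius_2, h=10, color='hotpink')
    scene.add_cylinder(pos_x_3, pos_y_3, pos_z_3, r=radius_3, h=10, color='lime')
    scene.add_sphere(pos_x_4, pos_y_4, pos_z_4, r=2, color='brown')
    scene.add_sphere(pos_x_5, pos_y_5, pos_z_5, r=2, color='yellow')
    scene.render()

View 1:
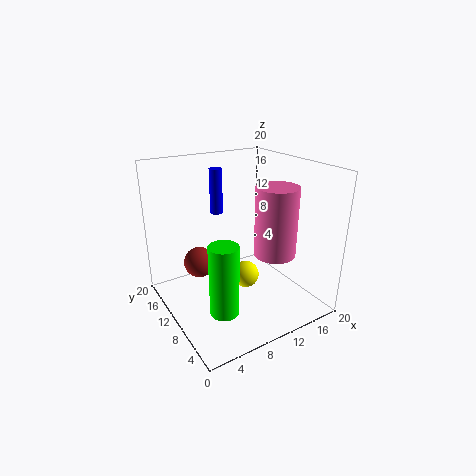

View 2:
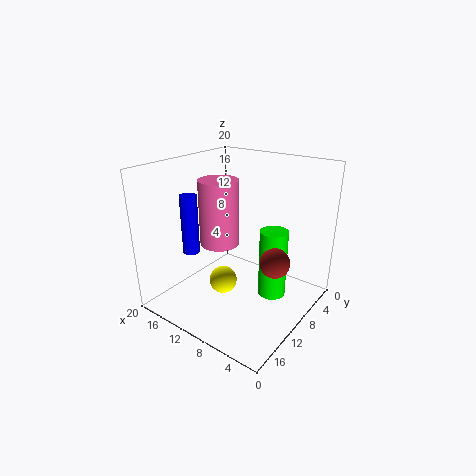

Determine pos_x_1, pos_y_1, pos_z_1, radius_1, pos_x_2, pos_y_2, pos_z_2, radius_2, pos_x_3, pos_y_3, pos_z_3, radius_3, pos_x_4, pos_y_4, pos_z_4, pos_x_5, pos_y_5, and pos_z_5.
pos_x_1 = 11
pos_y_1 = 18
pos_z_1 = 11
radius_1 = 1
pos_x_2 = 15
pos_y_2 = 8
pos_z_2 = 7
radius_2 = 3
pos_x_3 = 6
pos_y_3 = 7
pos_z_3 = 1
radius_3 = 2
pos_x_4 = 4
pos_y_4 = 10
pos_z_4 = 8
pos_x_5 = 12
pos_y_5 = 11
pos_z_5 = 3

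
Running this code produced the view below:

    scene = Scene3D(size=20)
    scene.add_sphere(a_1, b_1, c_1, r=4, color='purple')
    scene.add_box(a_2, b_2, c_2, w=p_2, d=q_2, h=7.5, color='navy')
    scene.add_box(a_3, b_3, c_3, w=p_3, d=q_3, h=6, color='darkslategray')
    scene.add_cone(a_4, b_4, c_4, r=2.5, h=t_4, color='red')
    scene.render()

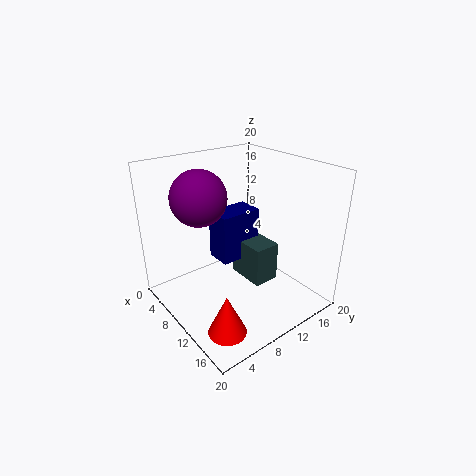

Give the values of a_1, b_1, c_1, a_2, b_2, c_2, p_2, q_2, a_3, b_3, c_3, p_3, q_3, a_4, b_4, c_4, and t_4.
a_1 = 5
b_1 = 7
c_1 = 15
a_2 = 3.5
b_2 = 9.5
c_2 = 4.5
p_2 = 4
q_2 = 6.5
a_3 = 5.5
b_3 = 12.5
c_3 = 1.5
p_3 = 6
q_3 = 4
a_4 = 15.5
b_4 = 4
c_4 = 0.5
t_4 = 5.5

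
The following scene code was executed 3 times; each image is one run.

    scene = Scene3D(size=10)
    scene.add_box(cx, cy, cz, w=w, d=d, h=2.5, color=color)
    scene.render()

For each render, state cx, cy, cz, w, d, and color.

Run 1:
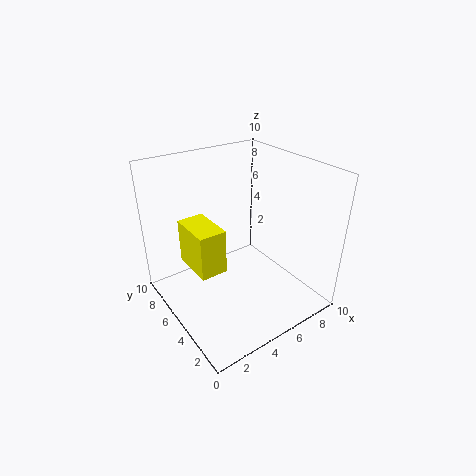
cx = 0.25, cy = 1.5, cz = 5.75, w = 1.5, d = 2.5, color = 'yellow'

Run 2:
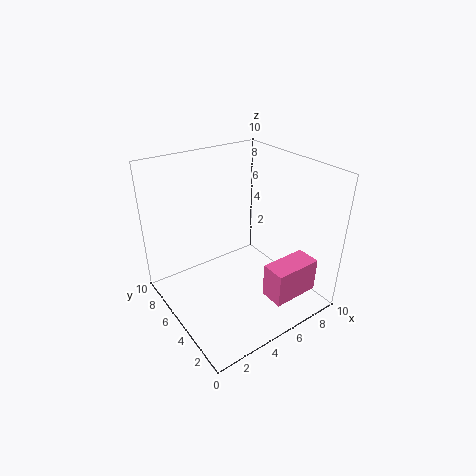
cx = 6, cy = 1.5, cz = 0.75, w = 3.5, d = 1.75, color = 'hotpink'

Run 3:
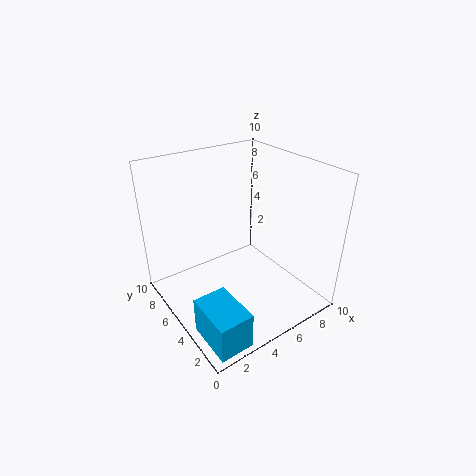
cx = 0.5, cy = 0.25, cz = 0.25, w = 2.25, d = 3.25, color = 'deepskyblue'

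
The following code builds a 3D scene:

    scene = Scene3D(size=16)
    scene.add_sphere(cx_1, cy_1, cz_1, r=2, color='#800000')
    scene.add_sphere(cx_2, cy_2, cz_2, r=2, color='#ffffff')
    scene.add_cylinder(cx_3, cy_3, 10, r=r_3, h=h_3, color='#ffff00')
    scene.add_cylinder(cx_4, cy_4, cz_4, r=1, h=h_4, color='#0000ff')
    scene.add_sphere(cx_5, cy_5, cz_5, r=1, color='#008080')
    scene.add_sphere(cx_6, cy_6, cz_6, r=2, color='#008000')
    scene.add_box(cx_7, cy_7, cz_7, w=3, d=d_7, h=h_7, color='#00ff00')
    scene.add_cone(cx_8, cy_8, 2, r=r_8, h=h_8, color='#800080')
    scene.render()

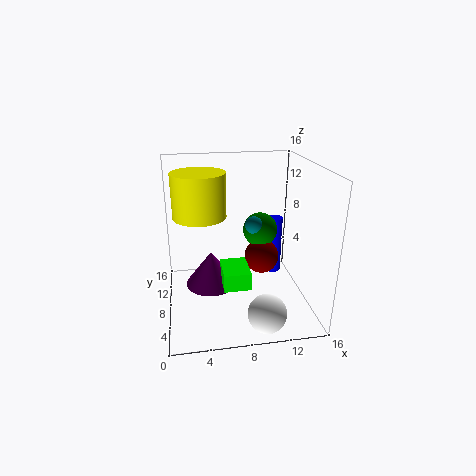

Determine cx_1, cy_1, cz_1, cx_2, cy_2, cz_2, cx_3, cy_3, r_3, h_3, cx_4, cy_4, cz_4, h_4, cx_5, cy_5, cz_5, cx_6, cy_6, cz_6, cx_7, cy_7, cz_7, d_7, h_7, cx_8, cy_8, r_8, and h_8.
cx_1 = 11; cy_1 = 9; cz_1 = 5; cx_2 = 10; cy_2 = 2; cz_2 = 2; cx_3 = 4; cy_3 = 10; r_3 = 3; h_3 = 5; cx_4 = 13; cy_4 = 11; cz_4 = 2; h_4 = 7; cx_5 = 10; cy_5 = 9; cz_5 = 9; cx_6 = 11; cy_6 = 10; cz_6 = 8; cx_7 = 6; cy_7 = 5; cz_7 = 3; d_7 = 4; h_7 = 2; cx_8 = 5; cy_8 = 9; r_8 = 3; h_8 = 4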